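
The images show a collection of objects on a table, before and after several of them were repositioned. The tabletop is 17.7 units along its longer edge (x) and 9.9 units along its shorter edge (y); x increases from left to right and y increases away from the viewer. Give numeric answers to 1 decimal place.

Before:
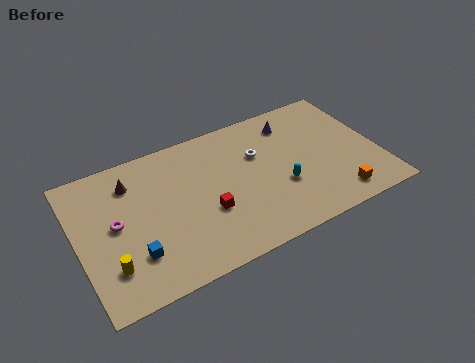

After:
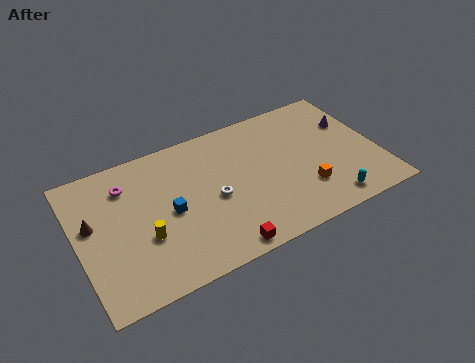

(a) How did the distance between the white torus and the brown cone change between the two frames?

-0.4

Before: roughly 7.5 units apart; after: 7.1. That's 0.4 units closer together.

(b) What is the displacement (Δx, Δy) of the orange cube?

(-1.7, 1.3)

From the two frames, the orange cube sits at roughly (14.8, 1.5) before and (13.1, 2.8) after.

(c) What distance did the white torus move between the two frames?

3.5

The white torus moved from about (10.8, 6.5) to (7.9, 4.5), a distance of √(2.9² + 2.0²) ≈ 3.5.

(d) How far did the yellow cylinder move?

2.4

The yellow cylinder was near (1.6, 2.5) before and (3.7, 3.6) after, so it travelled √(2.1² + 1.1²) ≈ 2.4 units.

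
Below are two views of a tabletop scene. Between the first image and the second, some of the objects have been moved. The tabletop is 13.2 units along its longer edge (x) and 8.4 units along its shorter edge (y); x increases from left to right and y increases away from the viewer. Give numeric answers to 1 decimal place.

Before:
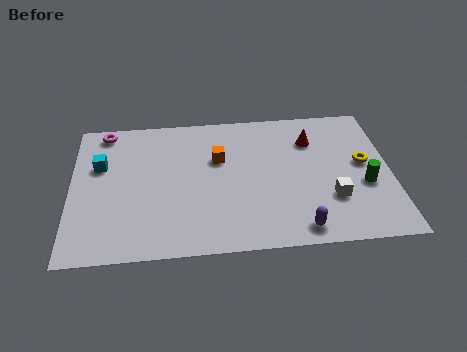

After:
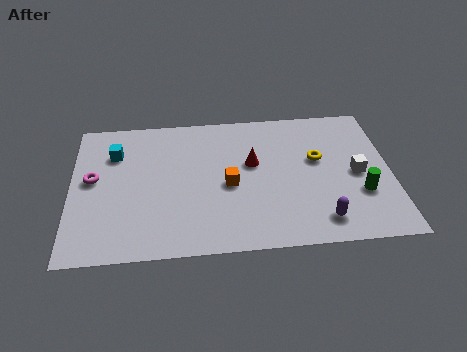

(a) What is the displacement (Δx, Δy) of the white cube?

(1.1, 1.4)

From the two frames, the white cube sits at roughly (10.7, 2.6) before and (11.8, 4.0) after.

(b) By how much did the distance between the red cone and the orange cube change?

-2.4

Before: roughly 4.0 units apart; after: 1.6. That's 2.4 units closer together.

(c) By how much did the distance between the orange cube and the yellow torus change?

-2.2

The distance was about 6.1 in the first image and 3.9 in the second, so they moved 2.2 units closer together.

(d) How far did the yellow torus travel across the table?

1.9

The yellow torus moved from about (12.1, 4.6) to (10.2, 5.0), a distance of √(1.9² + 0.4²) ≈ 1.9.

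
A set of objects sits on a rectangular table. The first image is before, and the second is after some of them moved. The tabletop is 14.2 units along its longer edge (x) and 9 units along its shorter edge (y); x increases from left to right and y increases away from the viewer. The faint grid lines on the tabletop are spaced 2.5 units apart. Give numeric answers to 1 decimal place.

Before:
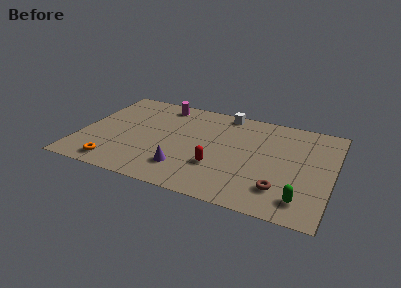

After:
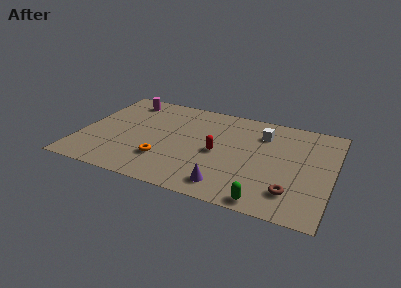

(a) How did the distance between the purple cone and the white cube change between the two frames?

-0.7

Before: roughly 6.3 units apart; after: 5.6. That's 0.7 units closer together.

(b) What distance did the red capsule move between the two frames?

1.3

The red capsule moved from about (7.9, 2.9) to (7.8, 4.2), a distance of √(0.1² + 1.3²) ≈ 1.3.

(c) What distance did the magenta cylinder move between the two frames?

2.1

From (4.2, 7.8) to (2.1, 7.6), the magenta cylinder covered √(2.1² + 0.2²) ≈ 2.1 units.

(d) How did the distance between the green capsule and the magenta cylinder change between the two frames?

+0.5

They were about 10.5 units apart before and 11.0 after — 0.5 units further apart.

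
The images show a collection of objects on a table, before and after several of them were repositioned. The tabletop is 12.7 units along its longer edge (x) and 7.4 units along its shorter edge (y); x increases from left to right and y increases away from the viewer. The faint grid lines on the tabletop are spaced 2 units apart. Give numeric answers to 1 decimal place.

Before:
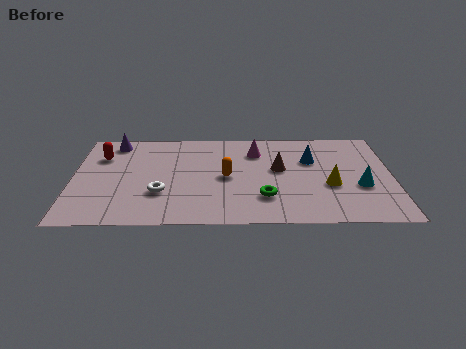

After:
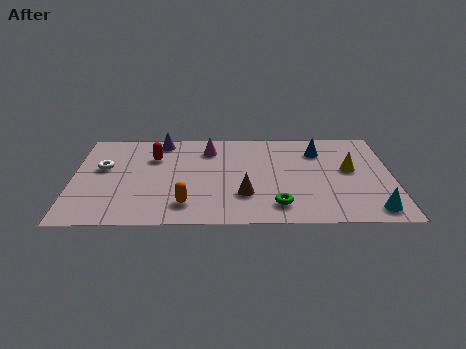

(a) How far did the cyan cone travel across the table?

1.8

From (11.4, 2.8) to (11.8, 1.0), the cyan cone covered √(0.4² + 1.8²) ≈ 1.8 units.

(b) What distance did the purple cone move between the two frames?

1.9

From (1.6, 6.4) to (3.5, 6.5), the purple cone covered √(1.9² + 0.1²) ≈ 1.9 units.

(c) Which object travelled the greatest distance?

the white torus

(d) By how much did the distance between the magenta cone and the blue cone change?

+2.1

They were about 2.3 units apart before and 4.4 after — 2.1 units further apart.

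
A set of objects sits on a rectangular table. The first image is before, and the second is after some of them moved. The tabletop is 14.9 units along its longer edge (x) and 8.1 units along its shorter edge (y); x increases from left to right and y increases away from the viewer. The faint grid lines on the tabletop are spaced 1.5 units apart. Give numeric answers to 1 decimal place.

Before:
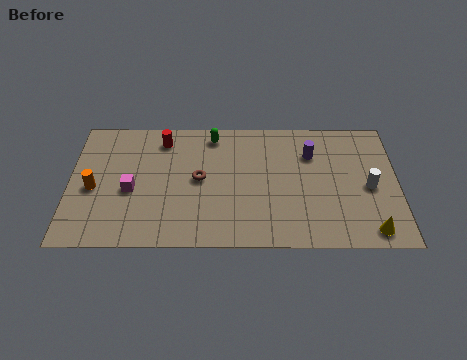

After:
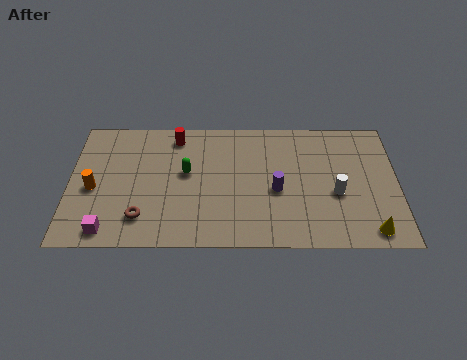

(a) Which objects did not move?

the yellow cone and the orange cylinder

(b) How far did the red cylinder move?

0.6

The red cylinder was near (4.2, 6.7) before and (4.8, 6.9) after, so it travelled √(0.6² + 0.2²) ≈ 0.6 units.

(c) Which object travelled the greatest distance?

the brown torus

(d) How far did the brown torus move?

3.5

The brown torus was near (5.9, 4.2) before and (3.3, 1.8) after, so it travelled √(2.6² + 2.4²) ≈ 3.5 units.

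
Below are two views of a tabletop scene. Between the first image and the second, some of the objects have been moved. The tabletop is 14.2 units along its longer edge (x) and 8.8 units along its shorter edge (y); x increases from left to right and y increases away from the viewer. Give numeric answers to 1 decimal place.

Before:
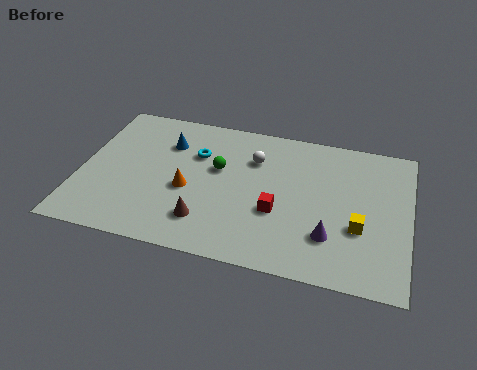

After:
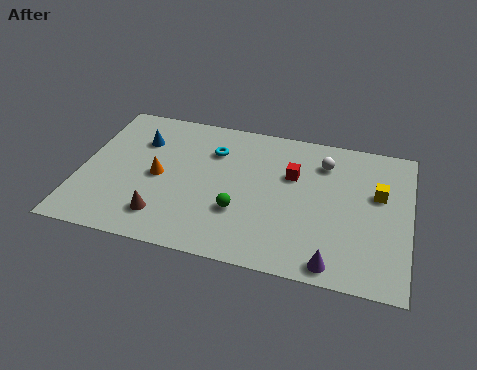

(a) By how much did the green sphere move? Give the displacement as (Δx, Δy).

(1.1, -2.4)

The green sphere started near (5.9, 5.3) and ended near (7.0, 2.9).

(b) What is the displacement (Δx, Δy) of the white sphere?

(3.0, 0.5)

The white sphere was at about (7.4, 6.3) and moved to about (10.4, 6.8).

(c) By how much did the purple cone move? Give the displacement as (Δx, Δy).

(0.2, -1.5)

The purple cone was at about (10.9, 2.4) and moved to about (11.1, 0.9).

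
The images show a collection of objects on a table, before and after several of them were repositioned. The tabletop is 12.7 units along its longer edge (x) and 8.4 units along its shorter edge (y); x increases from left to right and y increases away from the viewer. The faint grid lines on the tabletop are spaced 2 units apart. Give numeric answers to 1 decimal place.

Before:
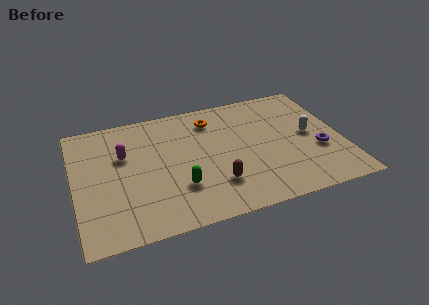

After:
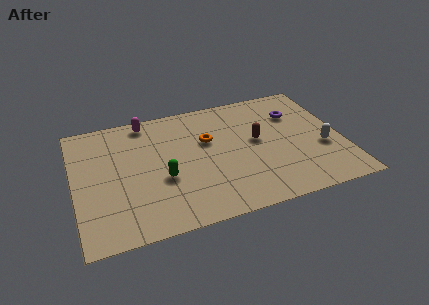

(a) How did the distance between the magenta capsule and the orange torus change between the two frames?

-0.9

They were about 4.5 units apart before and 3.6 after — 0.9 units closer together.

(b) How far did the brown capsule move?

3.3

From (6.5, 2.2) to (8.7, 4.6), the brown capsule covered √(2.2² + 2.4²) ≈ 3.3 units.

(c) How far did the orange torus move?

1.4

From (6.7, 6.7) to (6.4, 5.3), the orange torus covered √(0.3² + 1.4²) ≈ 1.4 units.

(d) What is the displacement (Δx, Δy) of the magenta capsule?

(1.2, 2.1)

From the two frames, the magenta capsule sits at roughly (2.4, 5.4) before and (3.6, 7.5) after.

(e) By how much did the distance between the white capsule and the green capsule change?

+1.0

Before: roughly 6.6 units apart; after: 7.6. That's 1.0 units further apart.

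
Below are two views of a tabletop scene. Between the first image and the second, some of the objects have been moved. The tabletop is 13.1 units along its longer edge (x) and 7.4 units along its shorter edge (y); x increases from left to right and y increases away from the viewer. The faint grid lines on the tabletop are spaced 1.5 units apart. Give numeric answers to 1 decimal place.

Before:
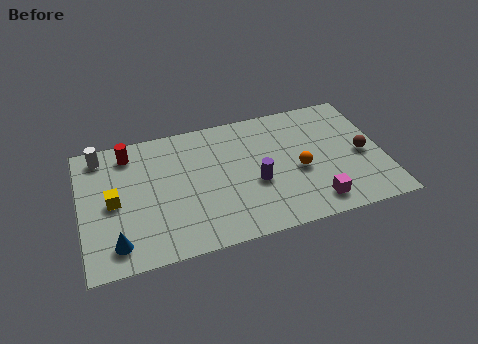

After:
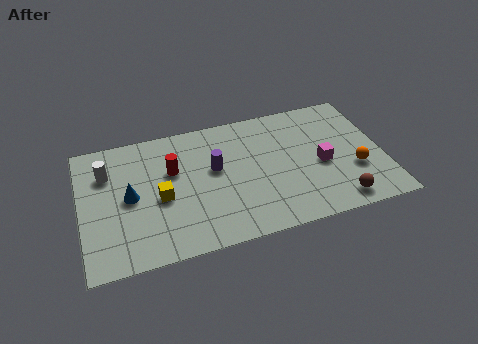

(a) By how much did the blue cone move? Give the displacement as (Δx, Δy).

(0.7, 2.4)

The blue cone was at about (1.4, 1.3) and moved to about (2.1, 3.7).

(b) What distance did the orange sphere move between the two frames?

2.5

From (9.4, 3.2) to (11.8, 2.6), the orange sphere covered √(2.4² + 0.6²) ≈ 2.5 units.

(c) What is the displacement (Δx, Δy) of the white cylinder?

(0.2, -1.1)

From the two frames, the white cylinder sits at roughly (1.0, 6.4) before and (1.2, 5.3) after.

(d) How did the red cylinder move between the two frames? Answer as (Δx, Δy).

(1.8, -1.5)

From the two frames, the red cylinder sits at roughly (2.2, 6.2) before and (4.0, 4.7) after.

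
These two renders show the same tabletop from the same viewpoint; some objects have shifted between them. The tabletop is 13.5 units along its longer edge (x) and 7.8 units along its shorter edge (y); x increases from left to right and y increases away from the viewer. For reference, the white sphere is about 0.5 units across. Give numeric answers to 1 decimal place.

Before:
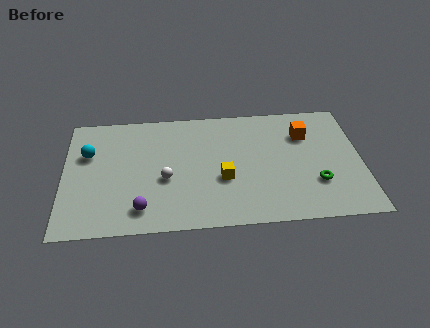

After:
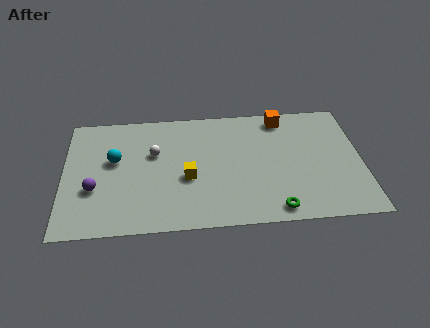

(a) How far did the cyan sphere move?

1.3

The cyan sphere moved from about (1.1, 5.1) to (2.3, 4.6), a distance of √(1.2² + 0.5²) ≈ 1.3.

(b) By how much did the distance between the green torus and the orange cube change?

+2.7

Before: roughly 3.2 units apart; after: 5.9. That's 2.7 units further apart.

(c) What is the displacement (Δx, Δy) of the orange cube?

(-1.0, 1.2)

From the two frames, the orange cube sits at roughly (11.0, 5.6) before and (10.0, 6.8) after.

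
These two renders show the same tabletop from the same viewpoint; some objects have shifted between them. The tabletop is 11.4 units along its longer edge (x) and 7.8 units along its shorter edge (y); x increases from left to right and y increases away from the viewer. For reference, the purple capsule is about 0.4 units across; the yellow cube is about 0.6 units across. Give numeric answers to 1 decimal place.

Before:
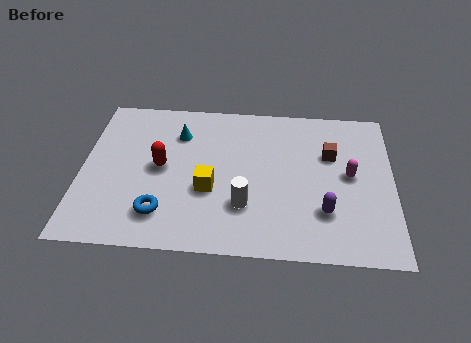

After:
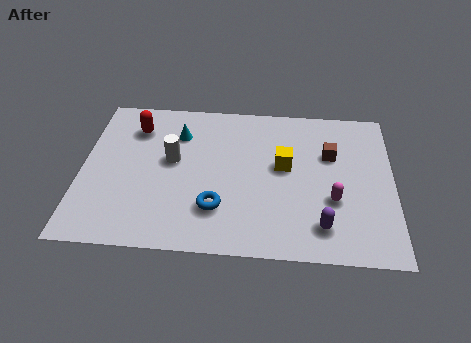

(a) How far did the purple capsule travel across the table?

0.7

The purple capsule was near (8.9, 2.2) before and (8.8, 1.5) after, so it travelled √(0.1² + 0.7²) ≈ 0.7 units.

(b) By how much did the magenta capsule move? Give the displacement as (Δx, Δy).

(-0.6, -1.3)

The magenta capsule started near (9.8, 4.1) and ended near (9.2, 2.8).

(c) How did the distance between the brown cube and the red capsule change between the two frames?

+1.0

They were about 6.3 units apart before and 7.3 after — 1.0 units further apart.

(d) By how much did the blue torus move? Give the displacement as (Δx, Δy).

(2.0, 0.4)

From the two frames, the blue torus sits at roughly (3.0, 1.7) before and (5.0, 2.1) after.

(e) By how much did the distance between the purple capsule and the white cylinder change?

+3.3

The distance was about 2.9 in the first image and 6.2 in the second, so they moved 3.3 units further apart.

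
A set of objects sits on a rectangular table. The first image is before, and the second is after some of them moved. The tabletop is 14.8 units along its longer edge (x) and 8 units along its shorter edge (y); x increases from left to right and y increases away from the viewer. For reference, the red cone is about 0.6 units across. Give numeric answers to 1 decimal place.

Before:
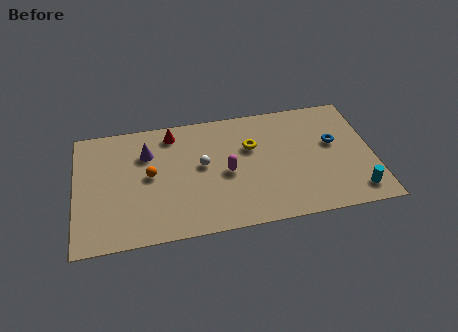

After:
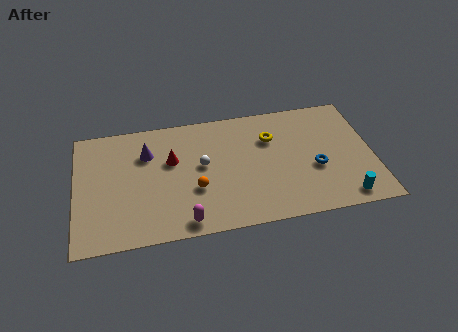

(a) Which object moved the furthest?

the magenta capsule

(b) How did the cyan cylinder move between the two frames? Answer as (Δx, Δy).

(-0.6, -0.3)

The cyan cylinder was at about (13.8, 1.3) and moved to about (13.2, 1.0).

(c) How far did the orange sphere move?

2.6

From (3.7, 4.2) to (5.9, 2.9), the orange sphere covered √(2.2² + 1.3²) ≈ 2.6 units.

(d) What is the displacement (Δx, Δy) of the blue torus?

(-1.0, -1.5)

The blue torus started near (12.9, 4.7) and ended near (11.9, 3.2).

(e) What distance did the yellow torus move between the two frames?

1.1

The yellow torus moved from about (8.8, 5.2) to (9.8, 5.6), a distance of √(1.0² + 0.4²) ≈ 1.1.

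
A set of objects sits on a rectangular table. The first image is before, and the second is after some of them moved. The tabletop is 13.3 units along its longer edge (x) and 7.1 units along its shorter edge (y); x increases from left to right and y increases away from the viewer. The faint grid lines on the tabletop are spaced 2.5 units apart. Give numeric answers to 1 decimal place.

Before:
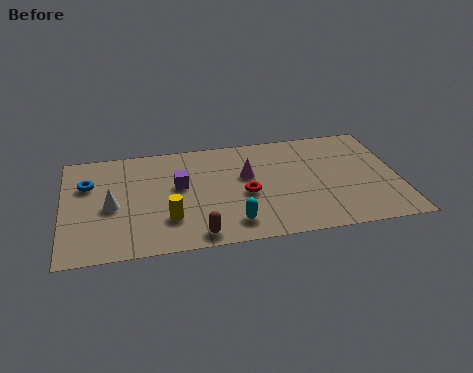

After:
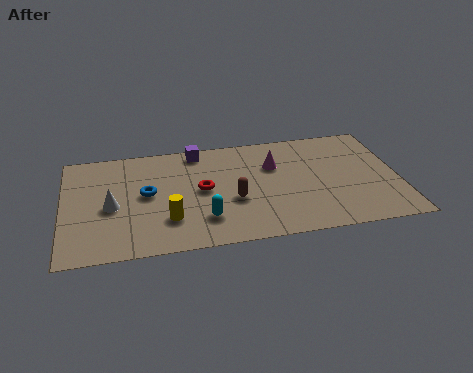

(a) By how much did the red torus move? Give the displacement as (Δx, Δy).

(-1.7, 0.6)

From the two frames, the red torus sits at roughly (7.2, 3.1) before and (5.5, 3.7) after.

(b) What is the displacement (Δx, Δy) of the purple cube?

(0.8, 2.2)

The purple cube was at about (4.6, 4.1) and moved to about (5.4, 6.3).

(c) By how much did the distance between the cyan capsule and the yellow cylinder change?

-1.2

The distance was about 2.6 in the first image and 1.4 in the second, so they moved 1.2 units closer together.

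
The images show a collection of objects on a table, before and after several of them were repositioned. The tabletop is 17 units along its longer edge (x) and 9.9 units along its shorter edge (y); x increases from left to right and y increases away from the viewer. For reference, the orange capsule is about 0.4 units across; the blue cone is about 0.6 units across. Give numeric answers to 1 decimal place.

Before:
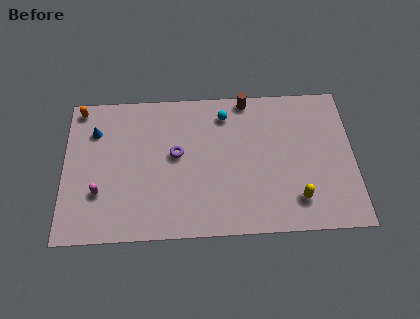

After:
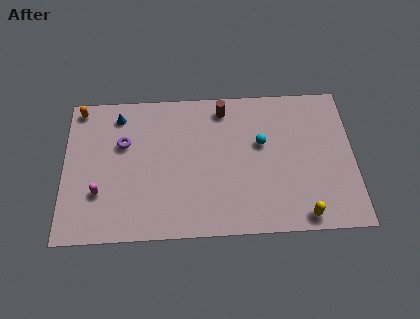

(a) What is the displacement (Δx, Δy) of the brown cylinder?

(-1.4, -0.6)

From the two frames, the brown cylinder sits at roughly (10.8, 9.1) before and (9.4, 8.5) after.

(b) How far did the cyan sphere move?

3.0

From (9.5, 8.1) to (11.6, 6.0), the cyan sphere covered √(2.1² + 2.1²) ≈ 3.0 units.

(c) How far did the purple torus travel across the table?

3.2

From (6.6, 5.5) to (3.5, 6.4), the purple torus covered √(3.1² + 0.9²) ≈ 3.2 units.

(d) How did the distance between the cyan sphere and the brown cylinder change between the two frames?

+1.7

They were about 1.6 units apart before and 3.3 after — 1.7 units further apart.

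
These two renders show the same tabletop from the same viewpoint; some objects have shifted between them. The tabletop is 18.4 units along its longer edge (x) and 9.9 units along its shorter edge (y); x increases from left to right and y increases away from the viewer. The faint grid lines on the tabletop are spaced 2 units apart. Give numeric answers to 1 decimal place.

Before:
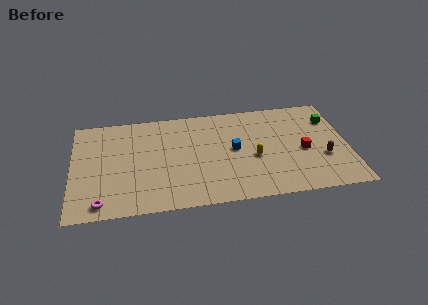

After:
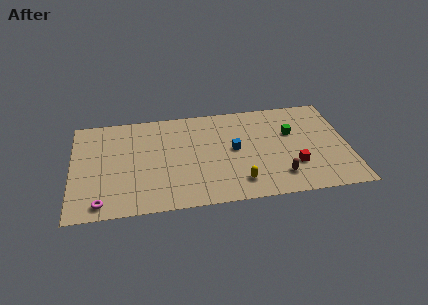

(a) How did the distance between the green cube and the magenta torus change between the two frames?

-2.9

The distance was about 16.7 in the first image and 13.8 in the second, so they moved 2.9 units closer together.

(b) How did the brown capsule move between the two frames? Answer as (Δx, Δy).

(-3.0, -1.4)

The brown capsule started near (16.7, 3.5) and ended near (13.7, 2.1).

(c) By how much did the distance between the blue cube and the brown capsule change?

-1.9

Before: roughly 6.1 units apart; after: 4.2. That's 1.9 units closer together.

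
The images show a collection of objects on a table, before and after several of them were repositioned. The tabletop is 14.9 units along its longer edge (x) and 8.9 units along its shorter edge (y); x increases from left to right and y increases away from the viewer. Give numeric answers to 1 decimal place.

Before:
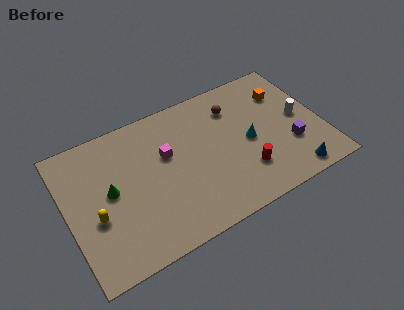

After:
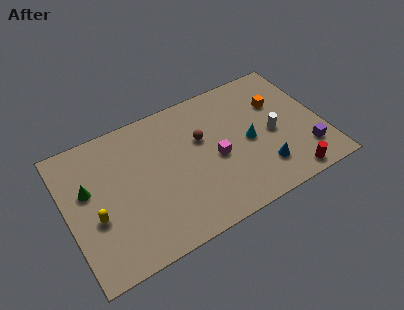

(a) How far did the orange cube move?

0.7

The orange cube was near (13.1, 6.5) before and (12.6, 6.0) after, so it travelled √(0.5² + 0.5²) ≈ 0.7 units.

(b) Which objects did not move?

the cyan cone and the yellow capsule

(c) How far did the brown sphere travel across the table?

2.4

From (10.1, 6.8) to (8.0, 5.6), the brown sphere covered √(2.1² + 1.2²) ≈ 2.4 units.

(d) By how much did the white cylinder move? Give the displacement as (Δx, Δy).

(-1.7, -0.4)

The white cylinder was at about (13.7, 4.5) and moved to about (12.0, 4.1).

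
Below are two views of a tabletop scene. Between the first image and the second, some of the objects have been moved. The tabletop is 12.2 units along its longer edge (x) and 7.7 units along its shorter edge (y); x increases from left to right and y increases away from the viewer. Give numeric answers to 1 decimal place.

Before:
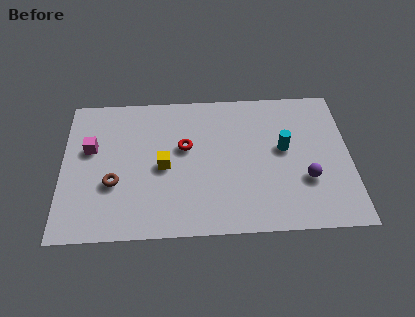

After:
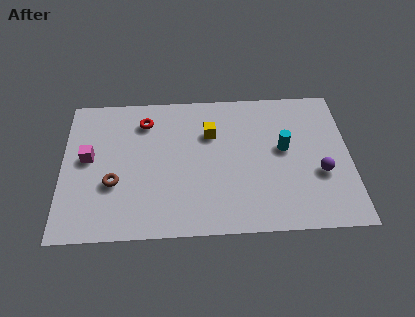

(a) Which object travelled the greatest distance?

the yellow cube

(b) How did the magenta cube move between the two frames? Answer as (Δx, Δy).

(-0.1, -0.5)

The magenta cube was at about (1.2, 4.7) and moved to about (1.1, 4.2).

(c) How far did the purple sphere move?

0.7

The purple sphere was near (10.3, 2.6) before and (10.9, 2.9) after, so it travelled √(0.6² + 0.3²) ≈ 0.7 units.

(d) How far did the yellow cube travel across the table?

2.6

The yellow cube was near (4.3, 3.6) before and (6.3, 5.3) after, so it travelled √(2.0² + 1.7²) ≈ 2.6 units.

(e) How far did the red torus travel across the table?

2.3

The red torus moved from about (5.2, 4.6) to (3.5, 6.1), a distance of √(1.7² + 1.5²) ≈ 2.3.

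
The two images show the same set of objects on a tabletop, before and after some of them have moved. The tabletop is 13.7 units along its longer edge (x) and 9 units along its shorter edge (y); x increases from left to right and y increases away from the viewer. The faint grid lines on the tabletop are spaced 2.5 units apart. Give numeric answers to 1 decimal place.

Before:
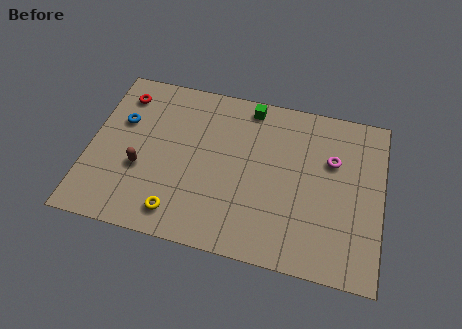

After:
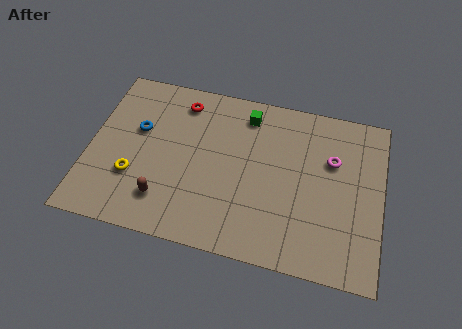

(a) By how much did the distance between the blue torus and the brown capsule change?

+1.2

They were about 2.6 units apart before and 3.8 after — 1.2 units further apart.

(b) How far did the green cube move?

0.5

From (7.3, 8.0) to (7.2, 7.5), the green cube covered √(0.1² + 0.5²) ≈ 0.5 units.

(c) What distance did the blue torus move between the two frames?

0.9

The blue torus moved from about (1.4, 5.8) to (2.2, 5.5), a distance of √(0.8² + 0.3²) ≈ 0.9.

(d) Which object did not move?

the magenta torus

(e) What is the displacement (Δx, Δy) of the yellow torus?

(-2.2, 1.5)

From the two frames, the yellow torus sits at roughly (4.4, 1.4) before and (2.2, 2.9) after.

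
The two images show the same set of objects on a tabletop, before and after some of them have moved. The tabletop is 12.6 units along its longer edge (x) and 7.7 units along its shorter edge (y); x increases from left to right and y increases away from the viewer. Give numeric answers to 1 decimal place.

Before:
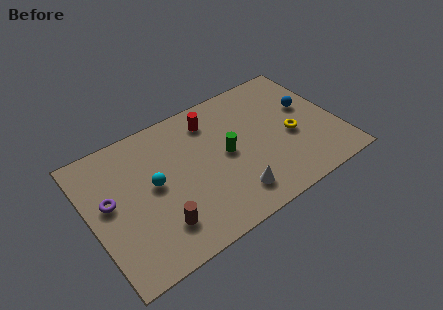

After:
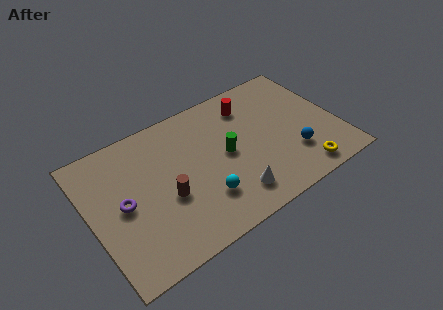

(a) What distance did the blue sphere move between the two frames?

2.7

The blue sphere was near (11.3, 4.6) before and (10.1, 2.2) after, so it travelled √(1.2² + 2.4²) ≈ 2.7 units.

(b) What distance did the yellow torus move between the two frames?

2.3

The yellow torus was near (10.2, 3.3) before and (10.3, 1.0) after, so it travelled √(0.1² + 2.3²) ≈ 2.3 units.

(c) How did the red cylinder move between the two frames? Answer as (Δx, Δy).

(2.0, -0.1)

From the two frames, the red cylinder sits at roughly (6.5, 6.2) before and (8.5, 6.1) after.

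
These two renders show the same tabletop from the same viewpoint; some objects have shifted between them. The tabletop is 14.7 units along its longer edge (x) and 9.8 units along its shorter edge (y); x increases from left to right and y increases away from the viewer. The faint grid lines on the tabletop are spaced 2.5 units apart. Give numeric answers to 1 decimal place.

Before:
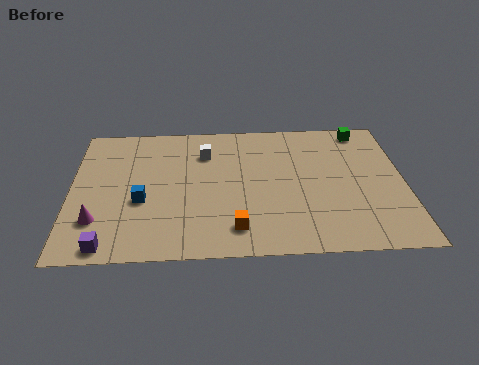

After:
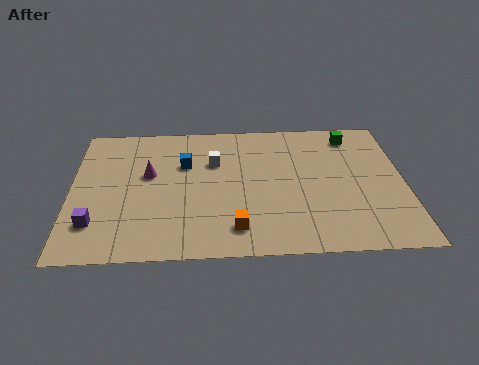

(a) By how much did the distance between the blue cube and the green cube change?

-3.3

Before: roughly 11.0 units apart; after: 7.7. That's 3.3 units closer together.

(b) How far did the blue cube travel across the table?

3.2

From (3.1, 3.9) to (5.0, 6.5), the blue cube covered √(1.9² + 2.6²) ≈ 3.2 units.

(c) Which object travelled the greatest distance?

the magenta cone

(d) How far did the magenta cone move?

3.9

The magenta cone was near (1.2, 2.6) before and (3.4, 5.8) after, so it travelled √(2.2² + 3.2²) ≈ 3.9 units.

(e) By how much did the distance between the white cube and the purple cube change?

-1.0

The distance was about 7.7 in the first image and 6.7 in the second, so they moved 1.0 units closer together.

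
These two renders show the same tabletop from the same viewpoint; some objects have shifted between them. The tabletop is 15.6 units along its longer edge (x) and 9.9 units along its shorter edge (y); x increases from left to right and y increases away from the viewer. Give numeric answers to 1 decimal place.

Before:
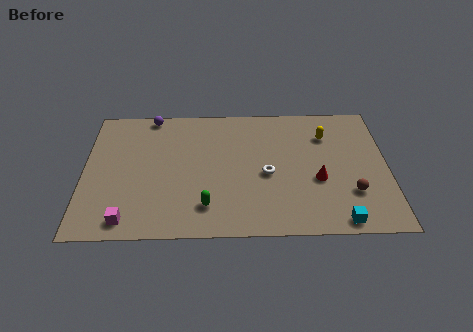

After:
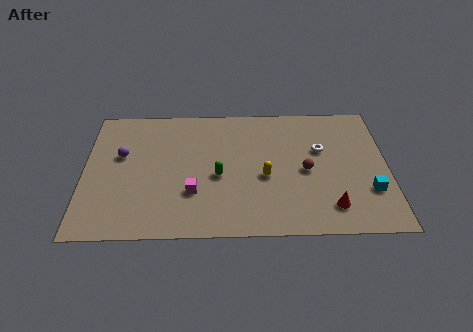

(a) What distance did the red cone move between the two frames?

2.1

The red cone moved from about (12.0, 3.9) to (12.6, 1.9), a distance of √(0.6² + 2.0²) ≈ 2.1.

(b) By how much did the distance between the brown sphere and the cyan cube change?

+1.5

Before: roughly 2.1 units apart; after: 3.6. That's 1.5 units further apart.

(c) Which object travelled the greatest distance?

the yellow capsule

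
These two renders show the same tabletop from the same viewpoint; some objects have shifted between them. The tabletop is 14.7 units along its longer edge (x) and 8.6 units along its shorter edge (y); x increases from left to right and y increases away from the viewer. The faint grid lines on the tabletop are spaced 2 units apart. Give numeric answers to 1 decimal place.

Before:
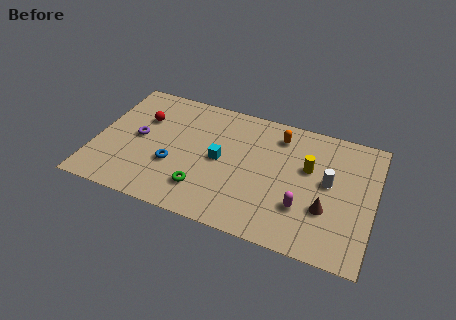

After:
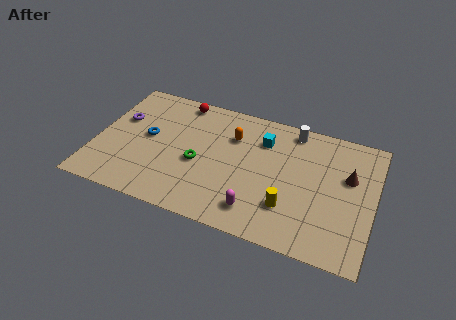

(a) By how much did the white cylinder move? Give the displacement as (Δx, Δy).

(-2.1, 2.9)

From the two frames, the white cylinder sits at roughly (12.3, 4.7) before and (10.2, 7.6) after.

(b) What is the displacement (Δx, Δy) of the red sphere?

(1.8, 1.9)

The red sphere was at about (2.3, 5.8) and moved to about (4.1, 7.7).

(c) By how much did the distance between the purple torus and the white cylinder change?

-0.7

Before: roughly 10.1 units apart; after: 9.4. That's 0.7 units closer together.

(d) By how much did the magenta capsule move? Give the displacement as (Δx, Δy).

(-2.3, -1.0)

The magenta capsule was at about (11.1, 2.6) and moved to about (8.8, 1.6).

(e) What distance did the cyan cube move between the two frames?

3.0

The cyan cube was near (6.6, 4.3) before and (8.7, 6.4) after, so it travelled √(2.1² + 2.1²) ≈ 3.0 units.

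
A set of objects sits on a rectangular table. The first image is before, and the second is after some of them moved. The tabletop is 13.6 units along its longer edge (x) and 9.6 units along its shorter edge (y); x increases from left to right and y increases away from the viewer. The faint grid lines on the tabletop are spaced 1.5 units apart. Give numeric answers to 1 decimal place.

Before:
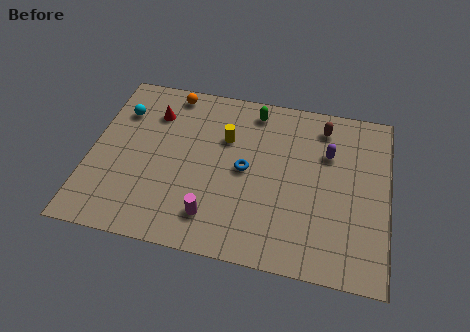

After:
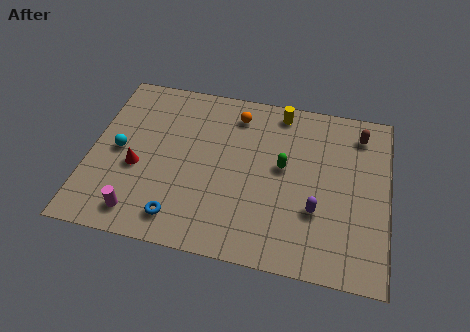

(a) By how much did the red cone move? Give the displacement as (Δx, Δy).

(-0.5, -3.3)

The red cone was at about (2.7, 7.2) and moved to about (2.2, 3.9).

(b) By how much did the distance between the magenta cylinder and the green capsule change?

+0.8

Before: roughly 6.6 units apart; after: 7.4. That's 0.8 units further apart.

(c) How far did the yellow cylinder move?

3.2

The yellow cylinder moved from about (6.1, 6.4) to (8.5, 8.5), a distance of √(2.4² + 2.1²) ≈ 3.2.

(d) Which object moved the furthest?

the blue torus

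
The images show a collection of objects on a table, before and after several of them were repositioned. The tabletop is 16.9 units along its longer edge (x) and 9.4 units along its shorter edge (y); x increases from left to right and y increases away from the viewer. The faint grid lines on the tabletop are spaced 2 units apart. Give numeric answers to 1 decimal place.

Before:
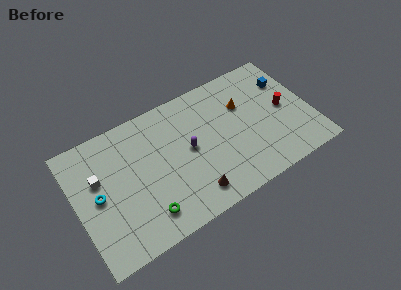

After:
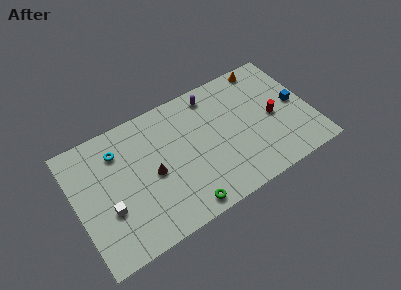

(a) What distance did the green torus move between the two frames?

2.7

The green torus moved from about (4.5, 1.8) to (7.1, 1.0), a distance of √(2.6² + 0.8²) ≈ 2.7.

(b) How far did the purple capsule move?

3.9

The purple capsule was near (8.1, 4.9) before and (10.3, 8.1) after, so it travelled √(2.2² + 3.2²) ≈ 3.9 units.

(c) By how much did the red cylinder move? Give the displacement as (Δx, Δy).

(-0.9, -0.3)

From the two frames, the red cylinder sits at roughly (15.1, 4.7) before and (14.2, 4.4) after.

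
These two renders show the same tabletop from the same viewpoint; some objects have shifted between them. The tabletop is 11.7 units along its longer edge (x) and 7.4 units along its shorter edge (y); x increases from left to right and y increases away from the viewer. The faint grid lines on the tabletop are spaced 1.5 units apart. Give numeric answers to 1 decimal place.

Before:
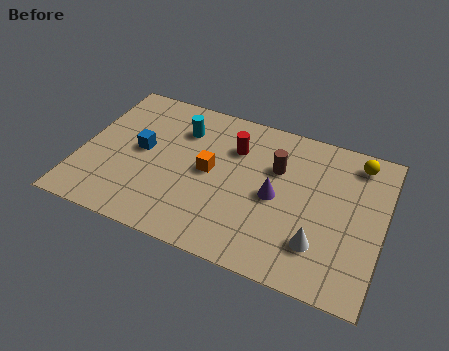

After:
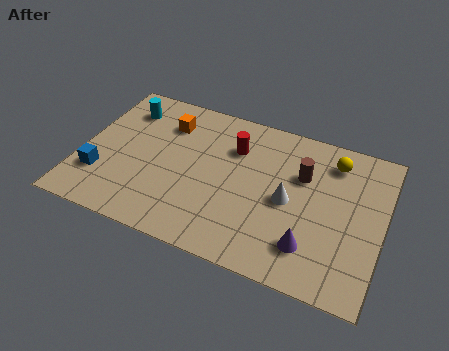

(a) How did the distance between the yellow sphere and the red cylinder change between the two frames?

-0.9

Before: roughly 4.8 units apart; after: 3.9. That's 0.9 units closer together.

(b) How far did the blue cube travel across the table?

2.3

The blue cube moved from about (2.3, 3.9) to (0.9, 2.1), a distance of √(1.4² + 1.8²) ≈ 2.3.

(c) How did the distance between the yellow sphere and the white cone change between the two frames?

-1.6

The distance was about 4.5 in the first image and 2.9 in the second, so they moved 1.6 units closer together.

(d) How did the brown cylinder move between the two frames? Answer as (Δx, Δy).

(1.0, 0.0)

The brown cylinder was at about (7.5, 4.9) and moved to about (8.5, 4.9).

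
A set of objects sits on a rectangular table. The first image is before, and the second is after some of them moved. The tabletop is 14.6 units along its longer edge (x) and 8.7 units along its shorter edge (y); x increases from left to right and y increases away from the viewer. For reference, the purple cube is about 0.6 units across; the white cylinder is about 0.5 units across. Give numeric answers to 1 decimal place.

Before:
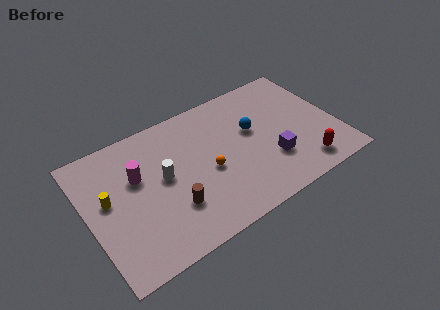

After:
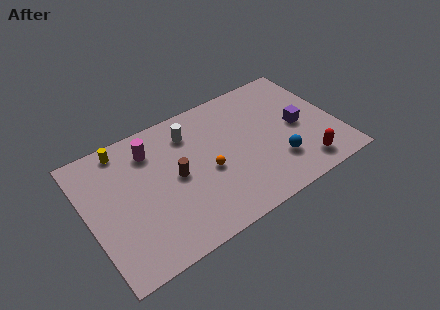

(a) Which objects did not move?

the orange sphere and the red capsule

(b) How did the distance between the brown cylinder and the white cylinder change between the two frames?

+0.6

They were about 2.1 units apart before and 2.7 after — 0.6 units further apart.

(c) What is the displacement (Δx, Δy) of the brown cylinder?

(0.5, 1.8)

From the two frames, the brown cylinder sits at roughly (4.6, 2.6) before and (5.1, 4.4) after.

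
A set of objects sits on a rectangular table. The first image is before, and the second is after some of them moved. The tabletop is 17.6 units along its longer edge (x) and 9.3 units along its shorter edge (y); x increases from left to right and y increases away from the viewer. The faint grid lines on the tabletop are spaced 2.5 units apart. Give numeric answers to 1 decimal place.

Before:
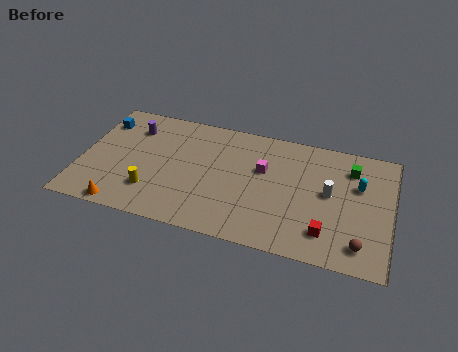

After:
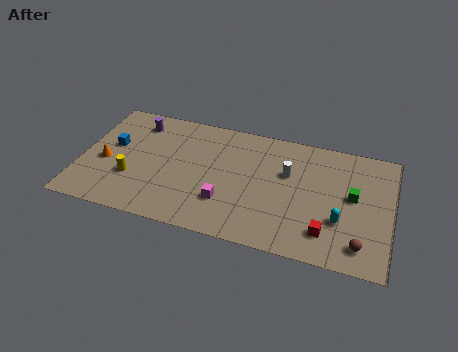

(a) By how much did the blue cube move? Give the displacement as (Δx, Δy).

(0.8, -1.8)

The blue cube started near (0.9, 7.2) and ended near (1.7, 5.4).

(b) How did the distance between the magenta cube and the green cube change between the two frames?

+2.3

They were about 5.1 units apart before and 7.4 after — 2.3 units further apart.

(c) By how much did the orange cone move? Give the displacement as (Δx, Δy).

(-1.3, 3.2)

The orange cone started near (2.7, 0.8) and ended near (1.4, 4.0).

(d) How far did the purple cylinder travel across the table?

0.5

The purple cylinder was near (2.7, 7.1) before and (2.9, 7.6) after, so it travelled √(0.2² + 0.5²) ≈ 0.5 units.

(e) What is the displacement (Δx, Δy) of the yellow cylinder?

(-1.2, 0.7)

The yellow cylinder started near (4.2, 2.4) and ended near (3.0, 3.1).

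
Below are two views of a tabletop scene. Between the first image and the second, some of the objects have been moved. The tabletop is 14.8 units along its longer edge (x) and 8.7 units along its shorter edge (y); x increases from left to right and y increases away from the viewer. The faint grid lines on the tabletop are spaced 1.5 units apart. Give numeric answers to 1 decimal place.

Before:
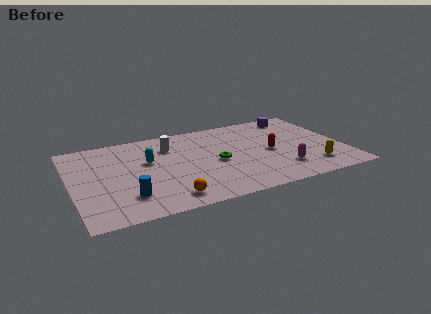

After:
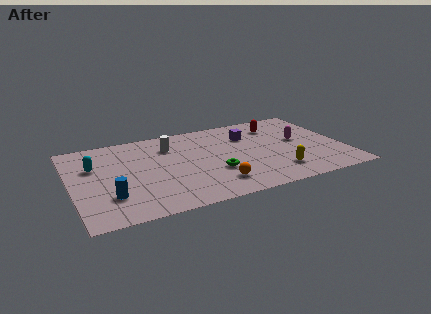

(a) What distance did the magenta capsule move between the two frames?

3.0

The magenta capsule was near (11.2, 2.1) before and (12.5, 4.8) after, so it travelled √(1.3² + 2.7²) ≈ 3.0 units.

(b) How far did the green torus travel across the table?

1.0

From (7.8, 4.0) to (7.6, 3.0), the green torus covered √(0.2² + 1.0²) ≈ 1.0 units.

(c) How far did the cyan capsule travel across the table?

2.9

The cyan capsule was near (4.2, 5.3) before and (1.3, 5.7) after, so it travelled √(2.9² + 0.4²) ≈ 2.9 units.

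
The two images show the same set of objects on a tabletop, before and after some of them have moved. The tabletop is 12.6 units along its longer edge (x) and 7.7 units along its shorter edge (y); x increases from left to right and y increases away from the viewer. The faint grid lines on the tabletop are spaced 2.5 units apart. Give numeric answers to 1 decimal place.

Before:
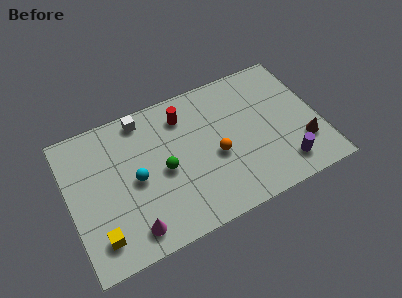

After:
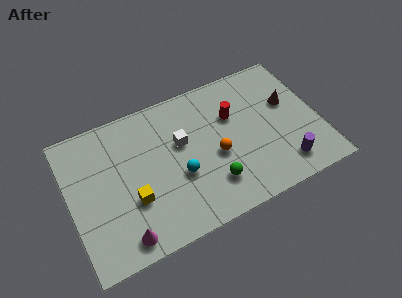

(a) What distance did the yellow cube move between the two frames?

2.2

From (1.2, 1.5) to (3.0, 2.7), the yellow cube covered √(1.8² + 1.2²) ≈ 2.2 units.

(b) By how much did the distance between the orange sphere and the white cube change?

-2.7

They were about 4.8 units apart before and 2.1 after — 2.7 units closer together.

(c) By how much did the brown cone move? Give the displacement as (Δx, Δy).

(-0.4, 2.5)

The brown cone was at about (11.6, 2.2) and moved to about (11.2, 4.7).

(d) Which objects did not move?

the orange sphere and the purple cylinder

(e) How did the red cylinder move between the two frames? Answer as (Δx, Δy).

(2.4, -1.0)

The red cylinder started near (6.0, 6.1) and ended near (8.4, 5.1).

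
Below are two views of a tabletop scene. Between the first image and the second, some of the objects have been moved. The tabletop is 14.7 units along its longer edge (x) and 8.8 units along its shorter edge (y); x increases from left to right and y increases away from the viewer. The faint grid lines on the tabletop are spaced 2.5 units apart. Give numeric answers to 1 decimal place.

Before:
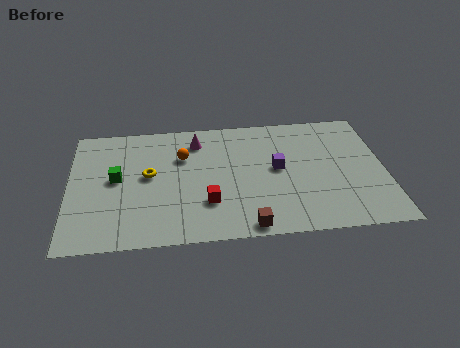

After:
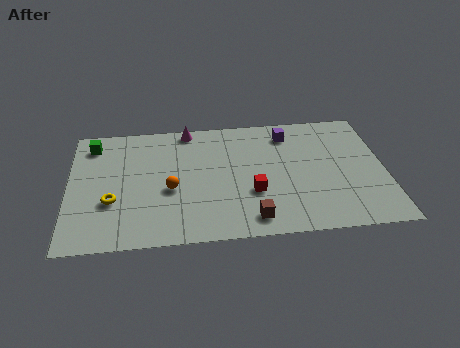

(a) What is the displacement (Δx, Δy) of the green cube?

(-1.1, 2.6)

The green cube started near (2.2, 4.7) and ended near (1.1, 7.3).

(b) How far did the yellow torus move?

2.4

The yellow torus was near (3.7, 4.8) before and (2.0, 3.1) after, so it travelled √(1.7² + 1.7²) ≈ 2.4 units.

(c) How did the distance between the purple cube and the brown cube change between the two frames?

+2.0

The distance was about 4.2 in the first image and 6.2 in the second, so they moved 2.0 units further apart.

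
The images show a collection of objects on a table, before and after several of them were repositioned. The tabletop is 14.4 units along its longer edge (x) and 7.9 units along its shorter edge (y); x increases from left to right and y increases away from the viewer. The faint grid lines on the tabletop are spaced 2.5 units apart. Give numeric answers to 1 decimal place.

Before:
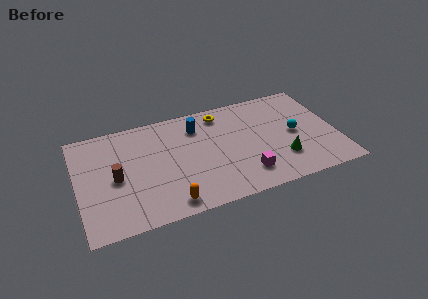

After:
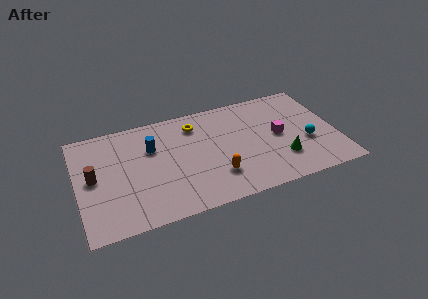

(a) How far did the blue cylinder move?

2.7

The blue cylinder moved from about (6.8, 6.1) to (4.2, 5.3), a distance of √(2.6² + 0.8²) ≈ 2.7.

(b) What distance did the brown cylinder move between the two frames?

1.3

The brown cylinder moved from about (2.1, 3.7) to (0.9, 4.1), a distance of √(1.2² + 0.4²) ≈ 1.3.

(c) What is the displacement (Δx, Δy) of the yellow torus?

(-1.5, -0.4)

The yellow torus was at about (8.2, 6.7) and moved to about (6.7, 6.3).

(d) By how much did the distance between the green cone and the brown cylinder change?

+1.3

Before: roughly 9.2 units apart; after: 10.5. That's 1.3 units further apart.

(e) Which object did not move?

the green cone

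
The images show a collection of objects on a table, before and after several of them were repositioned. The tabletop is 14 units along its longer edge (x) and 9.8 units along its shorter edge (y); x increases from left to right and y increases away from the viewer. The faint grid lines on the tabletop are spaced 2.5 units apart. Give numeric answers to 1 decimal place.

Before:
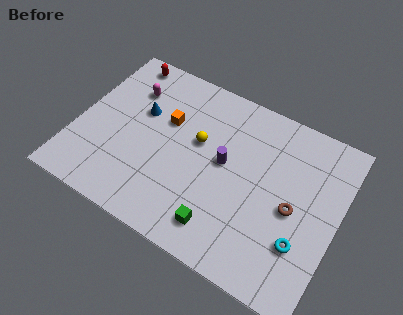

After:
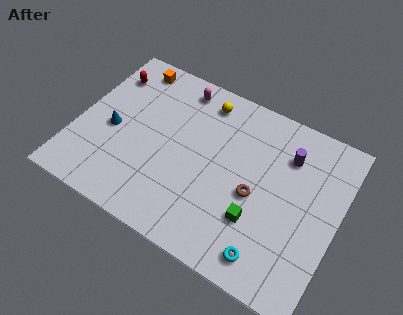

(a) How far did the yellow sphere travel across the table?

2.5

The yellow sphere moved from about (6.4, 5.8) to (6.3, 8.3), a distance of √(0.1² + 2.5²) ≈ 2.5.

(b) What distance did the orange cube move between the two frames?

3.4

The orange cube moved from about (4.6, 6.2) to (2.2, 8.6), a distance of √(2.4² + 2.4²) ≈ 3.4.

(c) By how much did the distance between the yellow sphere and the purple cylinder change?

+3.2

They were about 1.6 units apart before and 4.8 after — 3.2 units further apart.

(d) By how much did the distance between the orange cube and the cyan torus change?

+2.8

They were about 8.5 units apart before and 11.3 after — 2.8 units further apart.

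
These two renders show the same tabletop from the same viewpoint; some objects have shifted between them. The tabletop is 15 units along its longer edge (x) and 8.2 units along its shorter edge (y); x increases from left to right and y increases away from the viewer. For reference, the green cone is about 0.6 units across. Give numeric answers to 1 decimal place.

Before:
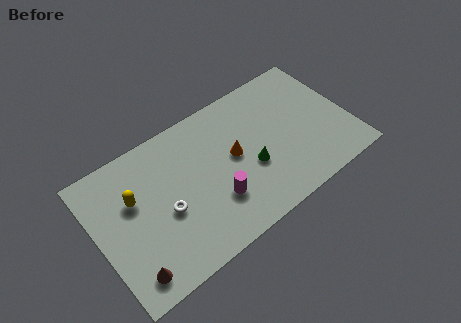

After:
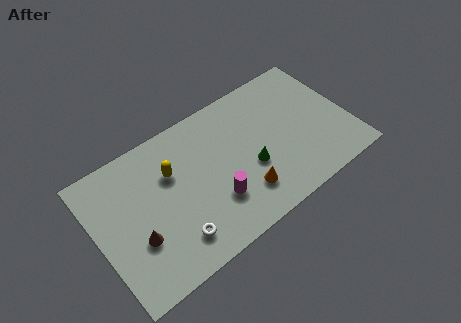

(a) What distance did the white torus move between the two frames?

1.8

The white torus moved from about (3.9, 3.5) to (4.1, 1.7), a distance of √(0.2² + 1.8²) ≈ 1.8.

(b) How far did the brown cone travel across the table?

1.7

The brown cone was near (1.4, 1.3) before and (2.1, 2.9) after, so it travelled √(0.7² + 1.6²) ≈ 1.7 units.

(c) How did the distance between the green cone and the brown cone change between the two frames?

-0.9

Before: roughly 7.8 units apart; after: 6.9. That's 0.9 units closer together.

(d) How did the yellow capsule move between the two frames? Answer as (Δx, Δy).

(2.3, 0.3)

The yellow capsule started near (2.3, 5.2) and ended near (4.6, 5.5).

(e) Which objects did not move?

the magenta cylinder and the green cone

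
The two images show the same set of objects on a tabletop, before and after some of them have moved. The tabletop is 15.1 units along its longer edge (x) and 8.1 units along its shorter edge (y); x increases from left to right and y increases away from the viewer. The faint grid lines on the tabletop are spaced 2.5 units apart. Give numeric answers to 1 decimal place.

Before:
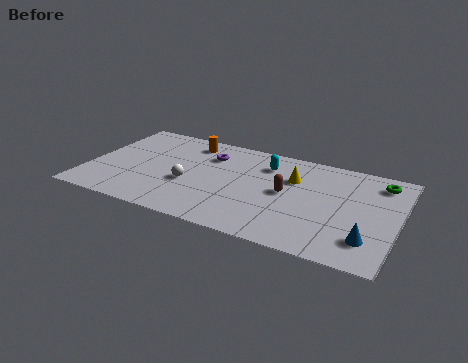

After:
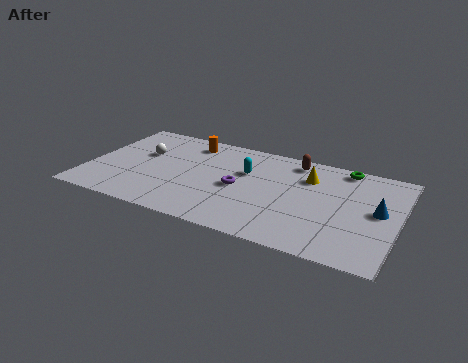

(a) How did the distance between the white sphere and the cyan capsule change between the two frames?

+0.5

They were about 4.6 units apart before and 5.1 after — 0.5 units further apart.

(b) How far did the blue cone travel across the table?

2.4

The blue cone was near (13.8, 1.9) before and (14.1, 4.3) after, so it travelled √(0.3² + 2.4²) ≈ 2.4 units.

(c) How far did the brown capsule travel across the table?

2.8

The brown capsule moved from about (9.7, 4.2) to (9.8, 7.0), a distance of √(0.1² + 2.8²) ≈ 2.8.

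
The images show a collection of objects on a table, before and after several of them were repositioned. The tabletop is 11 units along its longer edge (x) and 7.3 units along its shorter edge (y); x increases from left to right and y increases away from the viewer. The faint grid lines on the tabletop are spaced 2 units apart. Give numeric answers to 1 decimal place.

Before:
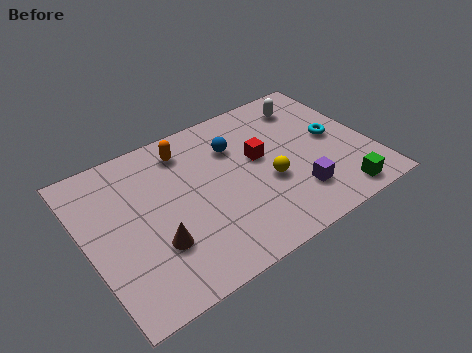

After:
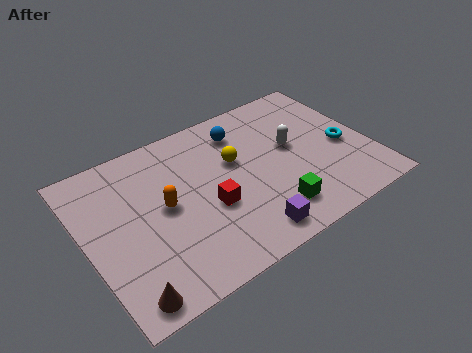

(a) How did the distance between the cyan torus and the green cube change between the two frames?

+0.7

The distance was about 2.9 in the first image and 3.6 in the second, so they moved 0.7 units further apart.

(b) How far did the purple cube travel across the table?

2.2

From (7.8, 1.8) to (5.7, 1.0), the purple cube covered √(2.1² + 0.8²) ≈ 2.2 units.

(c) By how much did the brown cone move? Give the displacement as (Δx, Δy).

(-1.4, -1.5)

The brown cone was at about (2.4, 2.3) and moved to about (1.0, 0.8).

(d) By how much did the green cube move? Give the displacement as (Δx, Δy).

(-2.5, 0.6)

From the two frames, the green cube sits at roughly (9.3, 0.9) before and (6.8, 1.5) after.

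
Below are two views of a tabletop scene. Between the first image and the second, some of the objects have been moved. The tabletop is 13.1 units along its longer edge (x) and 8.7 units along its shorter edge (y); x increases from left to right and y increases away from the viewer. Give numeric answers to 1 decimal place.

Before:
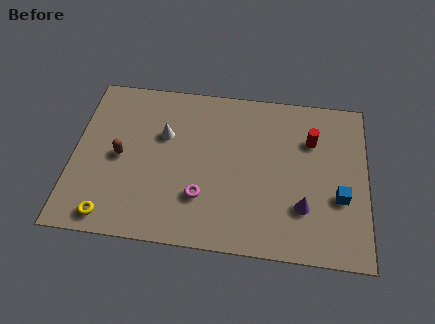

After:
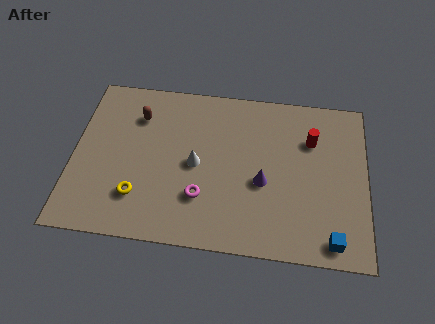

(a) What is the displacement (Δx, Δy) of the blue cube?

(-0.3, -2.2)

From the two frames, the blue cube sits at roughly (11.9, 3.2) before and (11.6, 1.0) after.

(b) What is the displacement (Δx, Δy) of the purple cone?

(-1.8, 1.1)

The purple cone was at about (10.3, 2.5) and moved to about (8.5, 3.6).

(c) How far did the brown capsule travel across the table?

2.4

The brown capsule moved from about (2.1, 4.2) to (2.8, 6.5), a distance of √(0.7² + 2.3²) ≈ 2.4.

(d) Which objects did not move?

the magenta torus and the red cylinder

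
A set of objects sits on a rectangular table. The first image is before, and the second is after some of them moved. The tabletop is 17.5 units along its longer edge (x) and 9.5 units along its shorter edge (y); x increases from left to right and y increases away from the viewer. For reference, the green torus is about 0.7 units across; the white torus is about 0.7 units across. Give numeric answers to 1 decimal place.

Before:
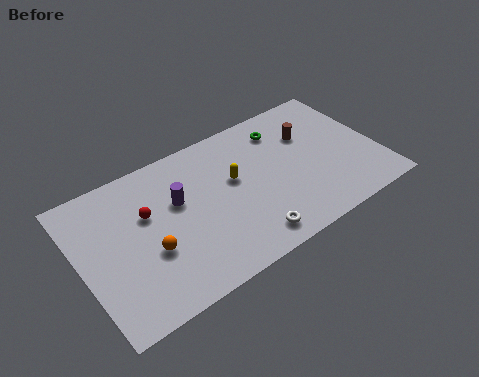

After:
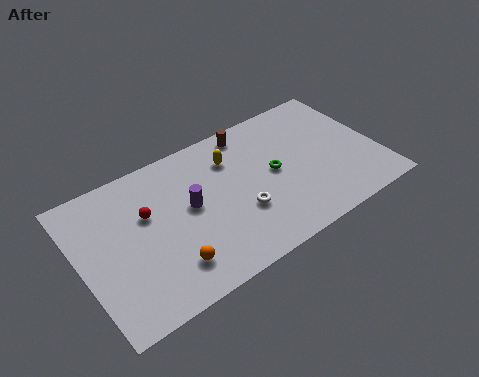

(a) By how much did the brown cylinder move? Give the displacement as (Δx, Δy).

(-3.3, 1.9)

The brown cylinder started near (13.8, 6.5) and ended near (10.5, 8.4).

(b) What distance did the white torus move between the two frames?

1.9

From (9.2, 1.4) to (9.1, 3.3), the white torus covered √(0.1² + 1.9²) ≈ 1.9 units.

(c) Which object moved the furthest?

the brown cylinder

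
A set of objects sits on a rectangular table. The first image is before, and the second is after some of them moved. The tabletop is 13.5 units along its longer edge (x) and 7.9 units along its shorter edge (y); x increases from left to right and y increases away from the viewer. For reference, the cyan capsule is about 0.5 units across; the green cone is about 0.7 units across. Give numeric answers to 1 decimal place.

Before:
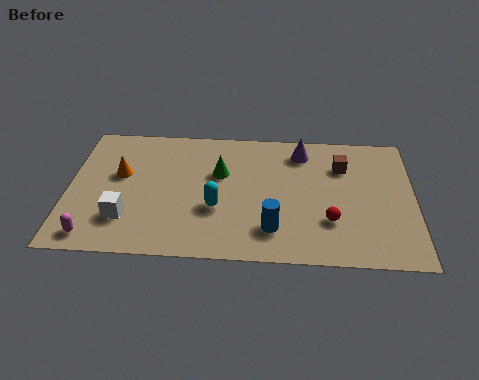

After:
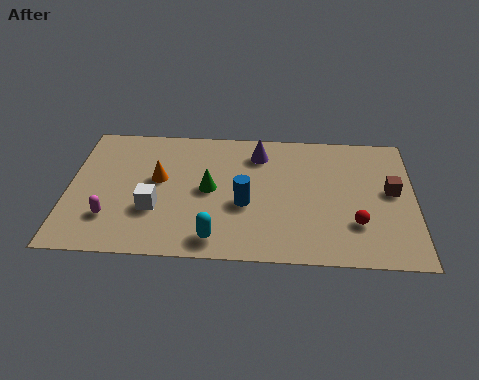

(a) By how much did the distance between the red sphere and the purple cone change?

+1.3

They were about 4.2 units apart before and 5.5 after — 1.3 units further apart.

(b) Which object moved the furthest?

the brown cube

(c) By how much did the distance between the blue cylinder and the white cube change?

-2.2

Before: roughly 5.7 units apart; after: 3.5. That's 2.2 units closer together.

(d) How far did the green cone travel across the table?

1.1

The green cone was near (5.9, 5.0) before and (5.5, 4.0) after, so it travelled √(0.4² + 1.0²) ≈ 1.1 units.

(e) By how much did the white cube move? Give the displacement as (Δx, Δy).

(1.1, 0.6)

The white cube was at about (2.3, 2.1) and moved to about (3.4, 2.7).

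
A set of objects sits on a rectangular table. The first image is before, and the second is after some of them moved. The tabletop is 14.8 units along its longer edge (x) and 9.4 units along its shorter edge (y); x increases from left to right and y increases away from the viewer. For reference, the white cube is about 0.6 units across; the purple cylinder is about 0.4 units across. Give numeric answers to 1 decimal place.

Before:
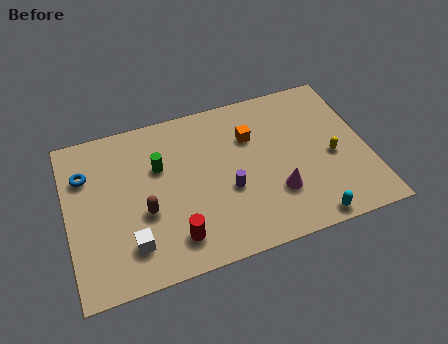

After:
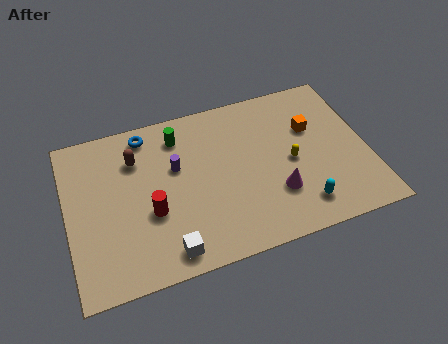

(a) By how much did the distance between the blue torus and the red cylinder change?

-1.7

The distance was about 6.3 in the first image and 4.6 in the second, so they moved 1.7 units closer together.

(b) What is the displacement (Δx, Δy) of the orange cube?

(3.0, -0.4)

From the two frames, the orange cube sits at roughly (9.2, 6.5) before and (12.2, 6.1) after.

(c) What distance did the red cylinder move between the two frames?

2.1

From (5.0, 1.8) to (4.0, 3.6), the red cylinder covered √(1.0² + 1.8²) ≈ 2.1 units.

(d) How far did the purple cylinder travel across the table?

3.2

The purple cylinder was near (7.8, 3.7) before and (5.4, 5.8) after, so it travelled √(2.4² + 2.1²) ≈ 3.2 units.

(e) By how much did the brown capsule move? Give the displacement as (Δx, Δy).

(-0.2, 3.2)

From the two frames, the brown capsule sits at roughly (3.7, 3.7) before and (3.5, 6.9) after.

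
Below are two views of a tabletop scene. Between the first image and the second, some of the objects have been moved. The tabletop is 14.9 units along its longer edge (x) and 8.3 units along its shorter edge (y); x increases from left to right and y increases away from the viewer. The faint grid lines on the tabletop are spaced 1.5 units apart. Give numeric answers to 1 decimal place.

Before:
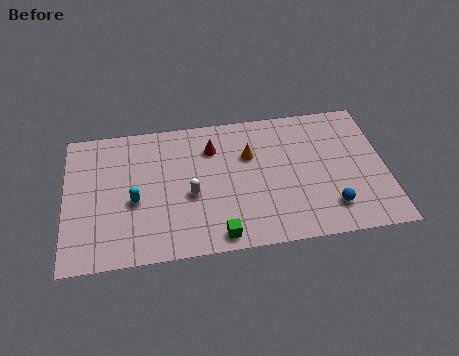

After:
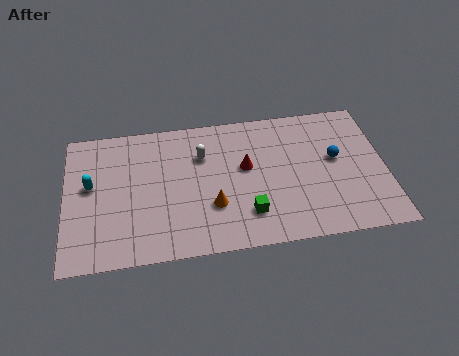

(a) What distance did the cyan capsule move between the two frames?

2.3

The cyan capsule was near (3.2, 3.5) before and (1.2, 4.7) after, so it travelled √(2.0² + 1.2²) ≈ 2.3 units.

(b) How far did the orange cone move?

3.3

The orange cone moved from about (8.6, 5.5) to (6.8, 2.7), a distance of √(1.8² + 2.8²) ≈ 3.3.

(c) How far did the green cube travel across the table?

1.8

The green cube was near (7.0, 0.9) before and (8.4, 2.0) after, so it travelled √(1.4² + 1.1²) ≈ 1.8 units.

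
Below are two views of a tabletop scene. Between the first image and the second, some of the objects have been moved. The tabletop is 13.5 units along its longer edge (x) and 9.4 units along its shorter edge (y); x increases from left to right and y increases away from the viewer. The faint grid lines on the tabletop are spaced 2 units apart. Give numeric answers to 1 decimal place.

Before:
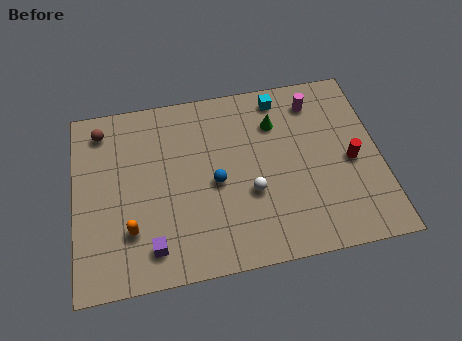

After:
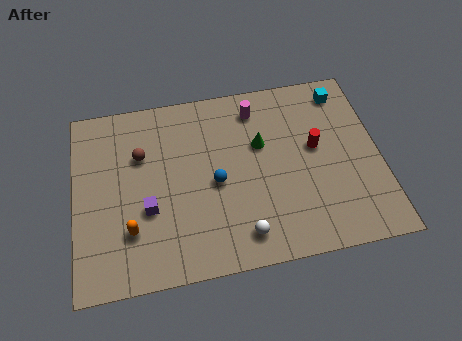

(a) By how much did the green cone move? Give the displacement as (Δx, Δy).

(-0.7, -1.0)

The green cone was at about (9.0, 6.9) and moved to about (8.3, 5.9).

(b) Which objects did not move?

the blue sphere and the orange capsule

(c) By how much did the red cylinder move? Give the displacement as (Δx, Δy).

(-1.5, 1.0)

The red cylinder started near (12.2, 4.3) and ended near (10.7, 5.3).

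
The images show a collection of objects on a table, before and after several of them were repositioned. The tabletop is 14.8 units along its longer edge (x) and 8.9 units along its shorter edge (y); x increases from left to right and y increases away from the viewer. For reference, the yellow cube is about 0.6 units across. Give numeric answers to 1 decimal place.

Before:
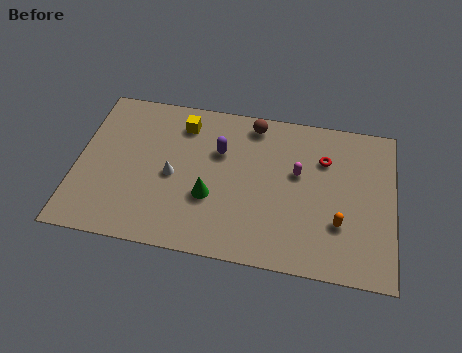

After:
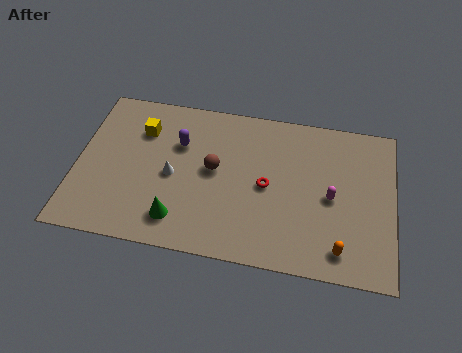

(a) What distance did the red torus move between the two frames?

3.3

The red torus was near (11.5, 6.3) before and (8.9, 4.3) after, so it travelled √(2.6² + 2.0²) ≈ 3.3 units.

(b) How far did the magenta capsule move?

1.9

From (10.3, 5.3) to (11.9, 4.2), the magenta capsule covered √(1.6² + 1.1²) ≈ 1.9 units.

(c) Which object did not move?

the white cone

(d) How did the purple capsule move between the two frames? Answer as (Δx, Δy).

(-1.9, 0.1)

The purple capsule was at about (6.6, 5.9) and moved to about (4.7, 6.0).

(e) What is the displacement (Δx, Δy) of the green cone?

(-1.4, -1.5)

From the two frames, the green cone sits at roughly (6.3, 3.2) before and (4.9, 1.7) after.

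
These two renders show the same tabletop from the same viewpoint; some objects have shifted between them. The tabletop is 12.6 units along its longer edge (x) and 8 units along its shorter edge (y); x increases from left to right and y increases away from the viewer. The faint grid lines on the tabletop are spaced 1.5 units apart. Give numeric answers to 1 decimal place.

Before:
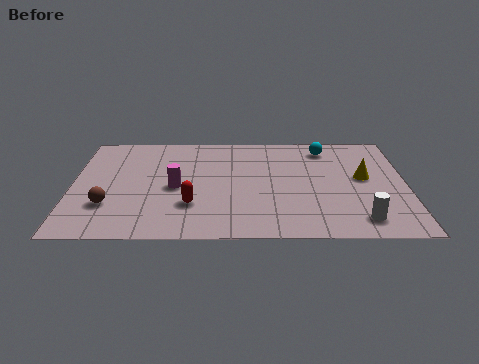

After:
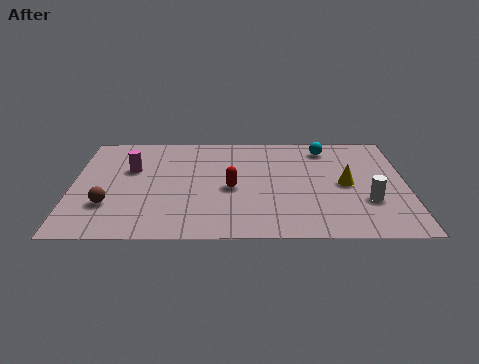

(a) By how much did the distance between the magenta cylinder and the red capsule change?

+2.7

Before: roughly 1.4 units apart; after: 4.1. That's 2.7 units further apart.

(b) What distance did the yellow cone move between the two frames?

0.9

From (11.0, 4.4) to (10.3, 3.9), the yellow cone covered √(0.7² + 0.5²) ≈ 0.9 units.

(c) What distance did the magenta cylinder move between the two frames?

2.2

The magenta cylinder was near (3.9, 3.7) before and (2.2, 5.1) after, so it travelled √(1.7² + 1.4²) ≈ 2.2 units.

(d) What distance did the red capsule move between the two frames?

1.9

From (4.5, 2.4) to (6.0, 3.6), the red capsule covered √(1.5² + 1.2²) ≈ 1.9 units.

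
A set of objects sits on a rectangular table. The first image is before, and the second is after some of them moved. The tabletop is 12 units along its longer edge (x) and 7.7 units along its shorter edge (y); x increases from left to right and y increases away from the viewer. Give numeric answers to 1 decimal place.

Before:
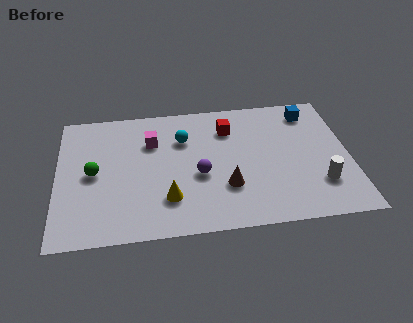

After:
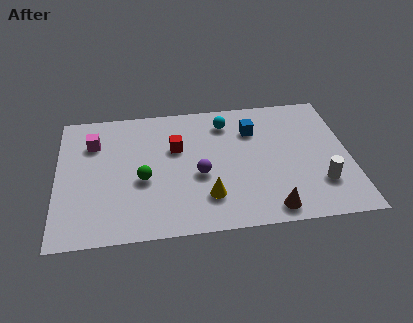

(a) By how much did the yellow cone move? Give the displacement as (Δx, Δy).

(1.6, -0.1)

The yellow cone started near (4.5, 2.0) and ended near (6.1, 1.9).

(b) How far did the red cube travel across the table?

2.4

From (7.1, 5.8) to (4.9, 4.9), the red cube covered √(2.2² + 0.9²) ≈ 2.4 units.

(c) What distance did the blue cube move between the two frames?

2.5

The blue cube moved from about (10.5, 6.4) to (8.1, 5.6), a distance of √(2.4² + 0.8²) ≈ 2.5.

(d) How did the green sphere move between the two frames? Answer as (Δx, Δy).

(2.0, -0.6)

The green sphere was at about (1.5, 3.8) and moved to about (3.5, 3.2).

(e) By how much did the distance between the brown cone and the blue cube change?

-0.7

They were about 5.4 units apart before and 4.7 after — 0.7 units closer together.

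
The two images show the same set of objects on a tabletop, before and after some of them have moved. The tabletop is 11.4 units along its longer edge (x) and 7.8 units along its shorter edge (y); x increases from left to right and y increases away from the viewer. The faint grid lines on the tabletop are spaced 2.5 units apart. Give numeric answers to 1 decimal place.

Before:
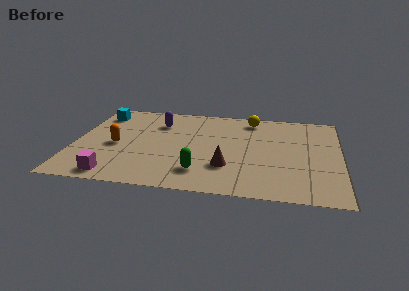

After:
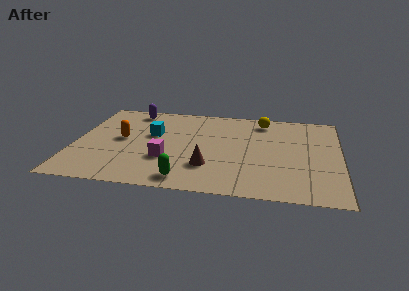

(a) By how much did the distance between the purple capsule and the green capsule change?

+1.8

The distance was about 4.6 in the first image and 6.4 in the second, so they moved 1.8 units further apart.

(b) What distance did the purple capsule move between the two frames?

1.6

The purple capsule was near (3.5, 5.8) before and (2.3, 6.8) after, so it travelled √(1.2² + 1.0²) ≈ 1.6 units.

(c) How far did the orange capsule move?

0.6

The orange capsule moved from about (1.8, 3.5) to (2.0, 4.1), a distance of √(0.2² + 0.6²) ≈ 0.6.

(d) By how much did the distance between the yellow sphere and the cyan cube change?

-1.5

The distance was about 6.6 in the first image and 5.1 in the second, so they moved 1.5 units closer together.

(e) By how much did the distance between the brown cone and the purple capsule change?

+1.1

The distance was about 4.7 in the first image and 5.8 in the second, so they moved 1.1 units further apart.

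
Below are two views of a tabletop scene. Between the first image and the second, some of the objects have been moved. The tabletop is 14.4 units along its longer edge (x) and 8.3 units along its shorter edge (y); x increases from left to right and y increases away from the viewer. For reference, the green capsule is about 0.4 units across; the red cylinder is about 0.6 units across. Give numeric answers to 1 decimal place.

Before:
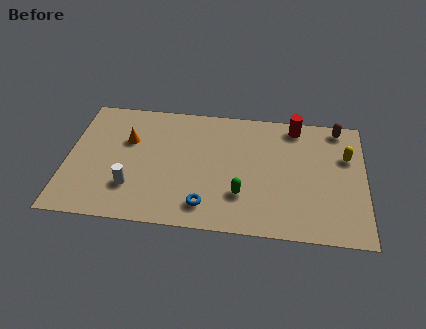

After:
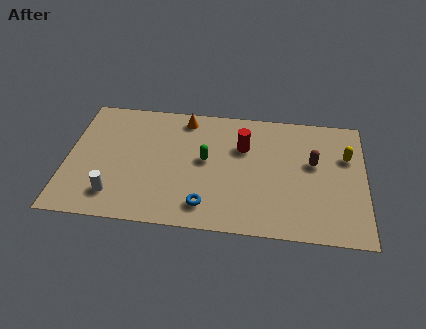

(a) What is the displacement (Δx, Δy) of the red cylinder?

(-2.5, -1.7)

The red cylinder started near (11.0, 7.3) and ended near (8.5, 5.6).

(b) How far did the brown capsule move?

2.8

The brown capsule moved from about (13.1, 7.4) to (11.9, 4.9), a distance of √(1.2² + 2.5²) ≈ 2.8.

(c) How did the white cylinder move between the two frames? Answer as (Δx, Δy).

(-0.8, -0.6)

From the two frames, the white cylinder sits at roughly (3.2, 2.3) before and (2.4, 1.7) after.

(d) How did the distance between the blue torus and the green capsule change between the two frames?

+1.1

They were about 1.9 units apart before and 3.0 after — 1.1 units further apart.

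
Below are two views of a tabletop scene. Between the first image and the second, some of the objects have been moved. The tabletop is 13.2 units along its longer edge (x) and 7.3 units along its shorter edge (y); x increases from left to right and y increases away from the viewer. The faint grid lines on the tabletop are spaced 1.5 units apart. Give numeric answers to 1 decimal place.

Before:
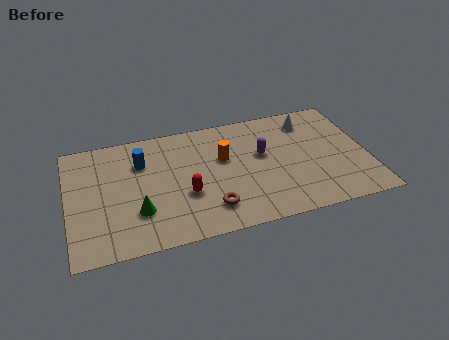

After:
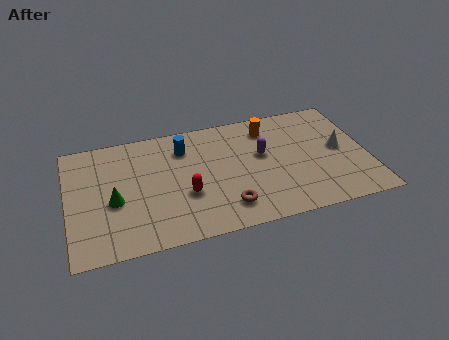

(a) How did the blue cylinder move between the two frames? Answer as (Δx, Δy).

(1.9, 0.4)

From the two frames, the blue cylinder sits at roughly (3.3, 5.2) before and (5.2, 5.6) after.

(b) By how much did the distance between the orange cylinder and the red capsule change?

+2.5

The distance was about 2.5 in the first image and 5.0 in the second, so they moved 2.5 units further apart.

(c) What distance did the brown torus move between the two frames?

0.7

The brown torus moved from about (6.1, 1.6) to (6.8, 1.5), a distance of √(0.7² + 0.1²) ≈ 0.7.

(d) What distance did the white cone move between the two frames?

2.4

The white cone was near (10.8, 5.9) before and (12.0, 3.8) after, so it travelled √(1.2² + 2.1²) ≈ 2.4 units.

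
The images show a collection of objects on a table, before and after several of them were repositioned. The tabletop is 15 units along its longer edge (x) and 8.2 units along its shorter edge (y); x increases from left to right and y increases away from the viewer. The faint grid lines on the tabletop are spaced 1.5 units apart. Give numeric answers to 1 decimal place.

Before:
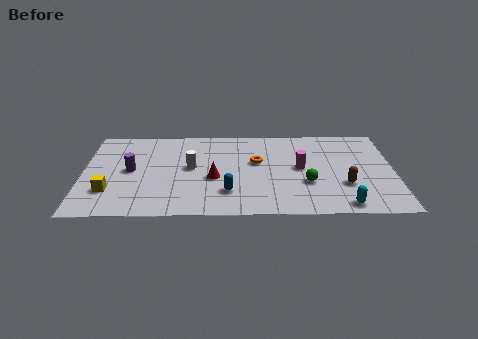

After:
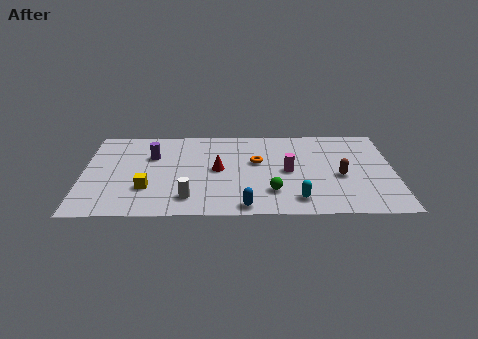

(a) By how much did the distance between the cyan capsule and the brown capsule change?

+1.2

The distance was about 1.8 in the first image and 3.0 in the second, so they moved 1.2 units further apart.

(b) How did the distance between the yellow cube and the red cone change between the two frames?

-1.3

They were about 5.1 units apart before and 3.8 after — 1.3 units closer together.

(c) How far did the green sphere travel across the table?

1.9

From (10.8, 2.9) to (9.1, 2.1), the green sphere covered √(1.7² + 0.8²) ≈ 1.9 units.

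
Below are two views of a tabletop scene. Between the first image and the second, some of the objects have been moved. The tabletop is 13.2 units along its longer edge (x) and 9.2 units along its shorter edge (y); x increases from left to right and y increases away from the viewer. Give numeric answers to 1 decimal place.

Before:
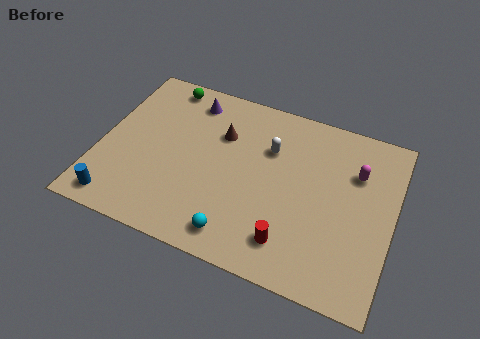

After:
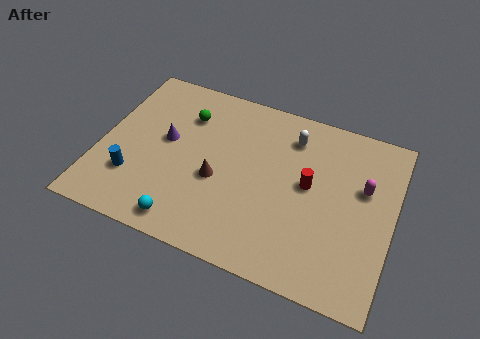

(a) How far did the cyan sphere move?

2.3

From (6.6, 1.3) to (4.3, 1.1), the cyan sphere covered √(2.3² + 0.2²) ≈ 2.3 units.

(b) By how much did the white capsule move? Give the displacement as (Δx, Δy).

(0.9, 1.0)

The white capsule was at about (7.5, 6.3) and moved to about (8.4, 7.3).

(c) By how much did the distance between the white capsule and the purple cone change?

+1.9

They were about 4.0 units apart before and 5.9 after — 1.9 units further apart.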